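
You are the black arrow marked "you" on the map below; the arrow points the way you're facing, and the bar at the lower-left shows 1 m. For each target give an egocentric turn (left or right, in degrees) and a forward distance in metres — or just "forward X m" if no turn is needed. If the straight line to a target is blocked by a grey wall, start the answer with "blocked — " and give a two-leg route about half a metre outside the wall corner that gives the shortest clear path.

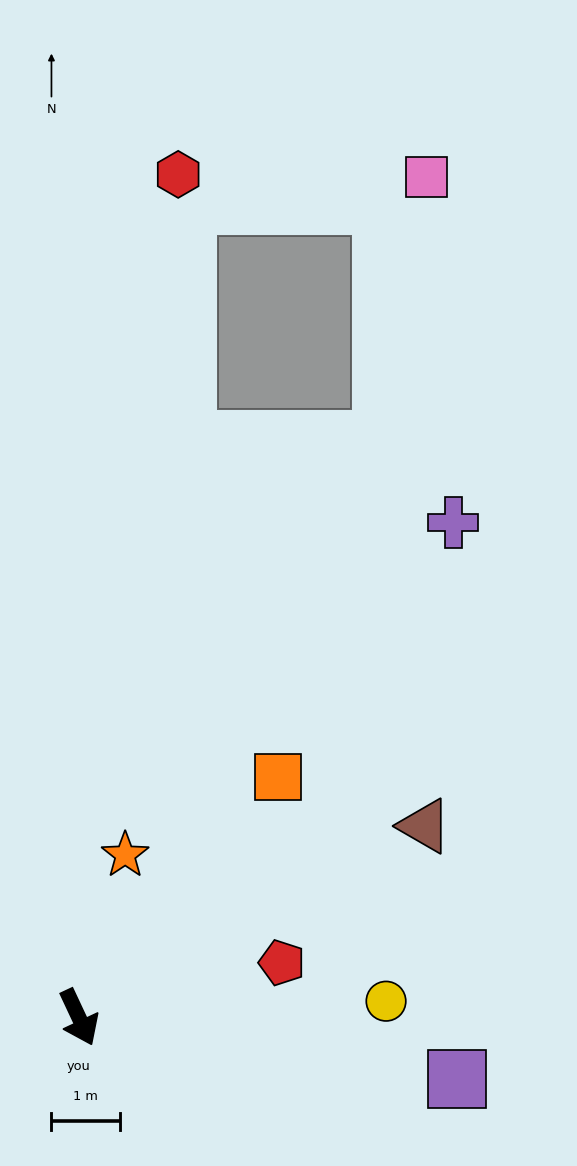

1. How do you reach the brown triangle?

turn left 94°, forward 5.8 m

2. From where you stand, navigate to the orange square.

turn left 115°, forward 4.6 m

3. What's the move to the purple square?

turn left 56°, forward 5.6 m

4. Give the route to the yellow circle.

turn left 68°, forward 4.5 m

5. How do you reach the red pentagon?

turn left 80°, forward 3.1 m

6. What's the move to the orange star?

turn left 139°, forward 2.5 m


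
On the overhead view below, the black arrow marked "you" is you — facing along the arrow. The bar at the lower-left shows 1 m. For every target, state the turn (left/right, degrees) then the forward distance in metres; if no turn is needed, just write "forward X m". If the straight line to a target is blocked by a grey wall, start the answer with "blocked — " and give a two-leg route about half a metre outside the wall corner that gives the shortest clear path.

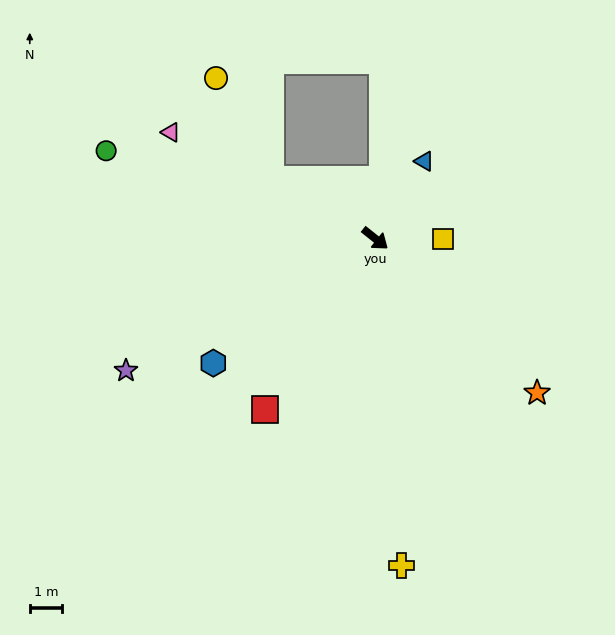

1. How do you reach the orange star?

turn right 5°, forward 6.9 m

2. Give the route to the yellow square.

turn left 38°, forward 2.1 m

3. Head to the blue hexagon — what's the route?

turn right 104°, forward 6.3 m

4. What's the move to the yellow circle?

blocked — turn right 171°, forward 3.7 m, then turn right 32°, forward 3.5 m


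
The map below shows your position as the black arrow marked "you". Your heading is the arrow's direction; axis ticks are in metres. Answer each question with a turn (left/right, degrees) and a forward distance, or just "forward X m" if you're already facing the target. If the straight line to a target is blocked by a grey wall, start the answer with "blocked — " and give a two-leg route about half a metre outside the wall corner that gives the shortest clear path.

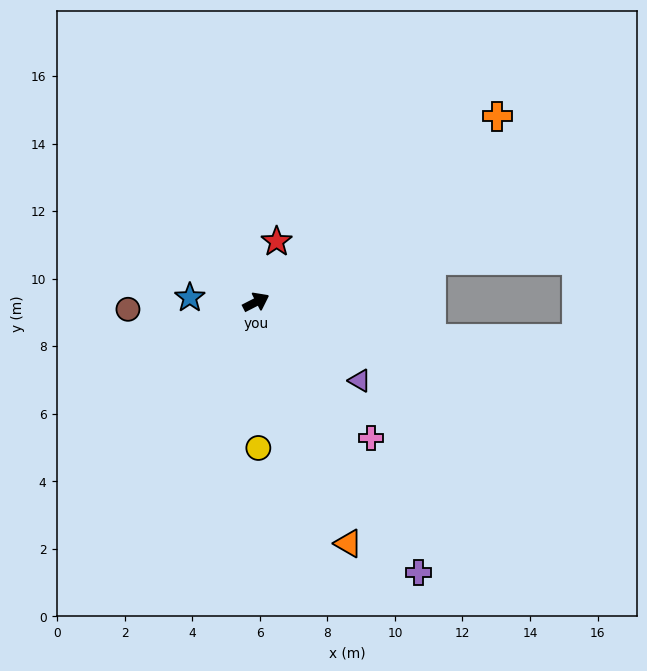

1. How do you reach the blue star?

turn left 149°, forward 2.0 m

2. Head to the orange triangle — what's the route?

turn right 96°, forward 7.7 m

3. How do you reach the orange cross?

turn left 10°, forward 9.0 m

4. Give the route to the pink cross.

turn right 77°, forward 5.3 m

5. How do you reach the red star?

turn left 44°, forward 1.9 m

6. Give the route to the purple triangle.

turn right 64°, forward 3.9 m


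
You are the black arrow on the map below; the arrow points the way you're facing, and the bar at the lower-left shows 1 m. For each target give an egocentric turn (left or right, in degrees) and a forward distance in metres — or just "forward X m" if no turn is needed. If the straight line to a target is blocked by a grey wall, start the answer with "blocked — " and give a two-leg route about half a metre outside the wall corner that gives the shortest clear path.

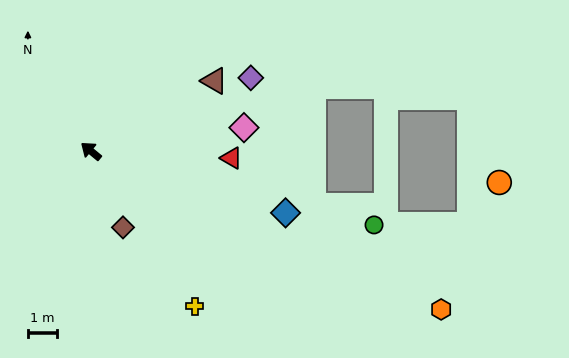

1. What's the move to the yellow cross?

turn left 163°, forward 6.3 m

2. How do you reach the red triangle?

turn right 143°, forward 4.8 m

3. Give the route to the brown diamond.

turn left 152°, forward 2.8 m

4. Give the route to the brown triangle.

turn right 111°, forward 4.8 m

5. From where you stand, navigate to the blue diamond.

turn right 158°, forward 6.9 m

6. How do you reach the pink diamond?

turn right 132°, forward 5.2 m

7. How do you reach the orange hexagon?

turn right 165°, forward 13.0 m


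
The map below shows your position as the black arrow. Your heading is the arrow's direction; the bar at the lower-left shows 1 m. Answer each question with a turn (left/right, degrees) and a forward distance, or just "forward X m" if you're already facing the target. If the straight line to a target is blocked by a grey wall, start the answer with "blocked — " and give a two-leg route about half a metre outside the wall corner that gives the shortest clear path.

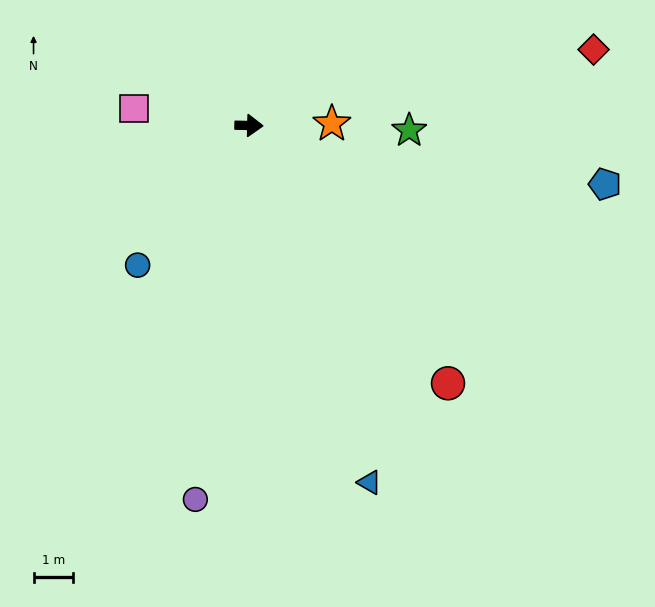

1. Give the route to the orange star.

turn left 3°, forward 2.1 m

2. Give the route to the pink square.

turn left 173°, forward 2.9 m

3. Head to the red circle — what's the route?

turn right 51°, forward 8.2 m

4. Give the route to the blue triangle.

turn right 70°, forward 9.4 m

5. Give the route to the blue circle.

turn right 127°, forward 4.5 m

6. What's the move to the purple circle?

turn right 97°, forward 9.5 m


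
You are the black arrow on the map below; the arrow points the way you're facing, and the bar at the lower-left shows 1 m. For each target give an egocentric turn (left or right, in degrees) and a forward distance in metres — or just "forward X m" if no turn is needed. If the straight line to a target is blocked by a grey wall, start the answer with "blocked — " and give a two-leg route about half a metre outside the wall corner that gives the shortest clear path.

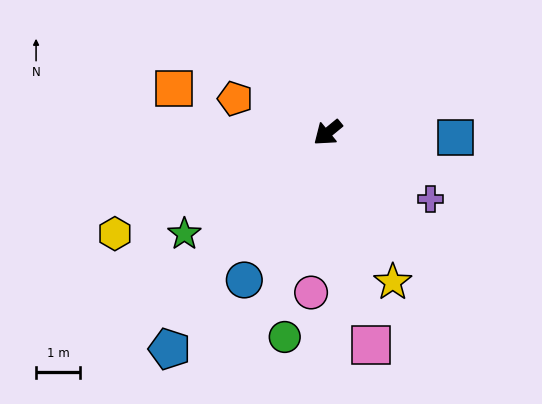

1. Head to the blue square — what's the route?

turn left 139°, forward 2.9 m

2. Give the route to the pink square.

turn left 62°, forward 4.9 m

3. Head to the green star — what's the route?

turn right 4°, forward 4.0 m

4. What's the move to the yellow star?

turn left 74°, forward 3.7 m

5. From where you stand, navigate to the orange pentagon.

turn right 60°, forward 2.2 m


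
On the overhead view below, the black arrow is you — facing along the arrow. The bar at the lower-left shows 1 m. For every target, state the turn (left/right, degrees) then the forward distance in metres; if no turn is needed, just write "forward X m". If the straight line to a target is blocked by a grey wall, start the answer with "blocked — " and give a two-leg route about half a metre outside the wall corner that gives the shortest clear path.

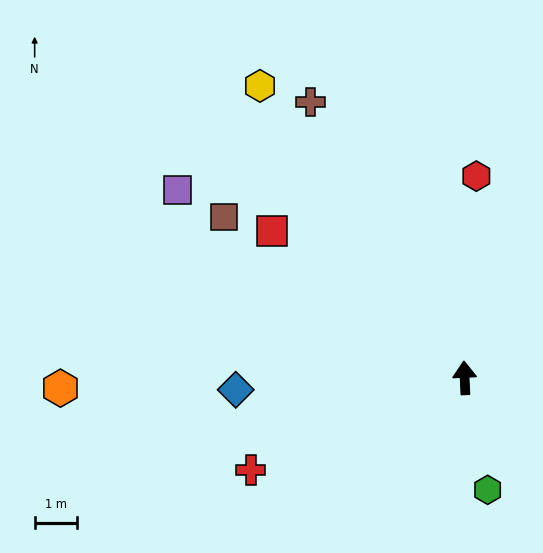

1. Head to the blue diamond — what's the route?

turn left 90°, forward 5.4 m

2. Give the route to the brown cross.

turn left 27°, forward 7.5 m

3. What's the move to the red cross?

turn left 111°, forward 5.5 m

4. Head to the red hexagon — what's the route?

turn right 6°, forward 4.8 m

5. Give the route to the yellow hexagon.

turn left 32°, forward 8.4 m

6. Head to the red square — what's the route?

turn left 50°, forward 5.7 m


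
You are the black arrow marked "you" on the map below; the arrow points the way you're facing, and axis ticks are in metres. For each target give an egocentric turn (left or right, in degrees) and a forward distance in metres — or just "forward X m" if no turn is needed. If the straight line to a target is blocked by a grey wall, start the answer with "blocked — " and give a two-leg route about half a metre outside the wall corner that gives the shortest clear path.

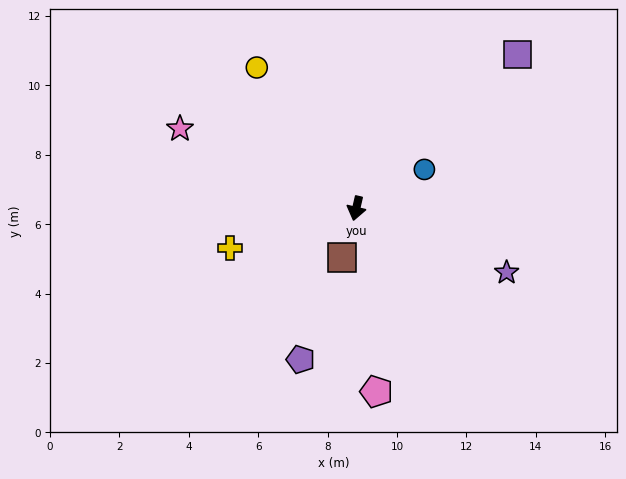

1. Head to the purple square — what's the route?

turn left 147°, forward 6.4 m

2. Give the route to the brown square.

turn right 4°, forward 1.5 m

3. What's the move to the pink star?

turn right 101°, forward 5.6 m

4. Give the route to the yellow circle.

turn right 132°, forward 5.0 m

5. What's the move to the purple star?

turn left 80°, forward 4.7 m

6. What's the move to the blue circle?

turn left 133°, forward 2.3 m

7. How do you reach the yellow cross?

turn right 60°, forward 3.8 m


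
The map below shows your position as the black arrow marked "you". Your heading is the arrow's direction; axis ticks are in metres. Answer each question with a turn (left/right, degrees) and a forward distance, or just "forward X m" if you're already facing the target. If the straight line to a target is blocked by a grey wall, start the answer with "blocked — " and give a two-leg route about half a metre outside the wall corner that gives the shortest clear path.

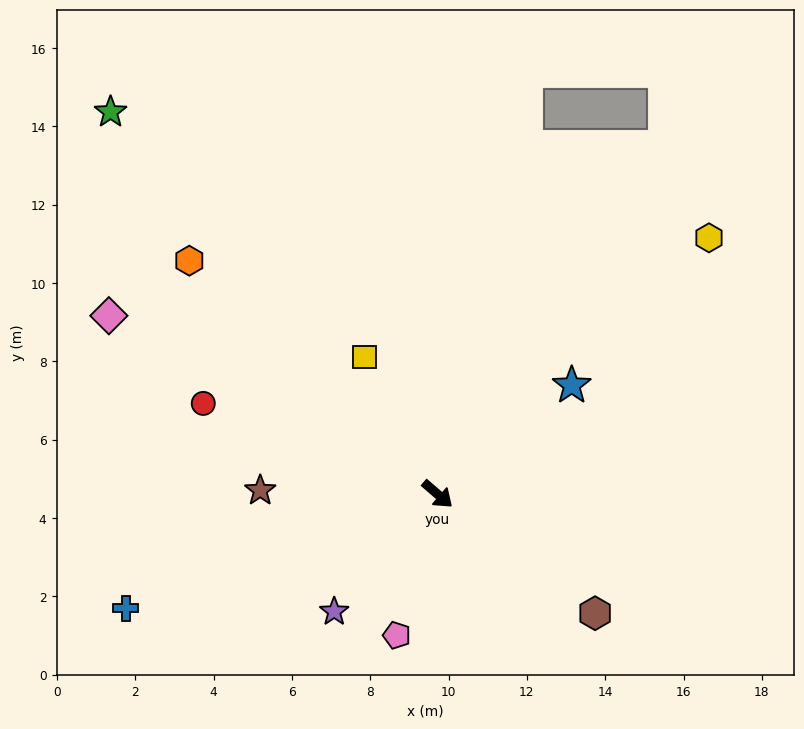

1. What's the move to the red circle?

turn right 160°, forward 6.4 m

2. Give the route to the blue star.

turn left 80°, forward 4.4 m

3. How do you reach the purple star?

turn right 91°, forward 4.0 m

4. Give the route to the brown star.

turn right 140°, forward 4.5 m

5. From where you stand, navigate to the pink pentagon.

turn right 65°, forward 3.8 m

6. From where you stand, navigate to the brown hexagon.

turn left 4°, forward 5.0 m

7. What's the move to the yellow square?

turn left 159°, forward 4.0 m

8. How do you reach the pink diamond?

turn right 168°, forward 9.6 m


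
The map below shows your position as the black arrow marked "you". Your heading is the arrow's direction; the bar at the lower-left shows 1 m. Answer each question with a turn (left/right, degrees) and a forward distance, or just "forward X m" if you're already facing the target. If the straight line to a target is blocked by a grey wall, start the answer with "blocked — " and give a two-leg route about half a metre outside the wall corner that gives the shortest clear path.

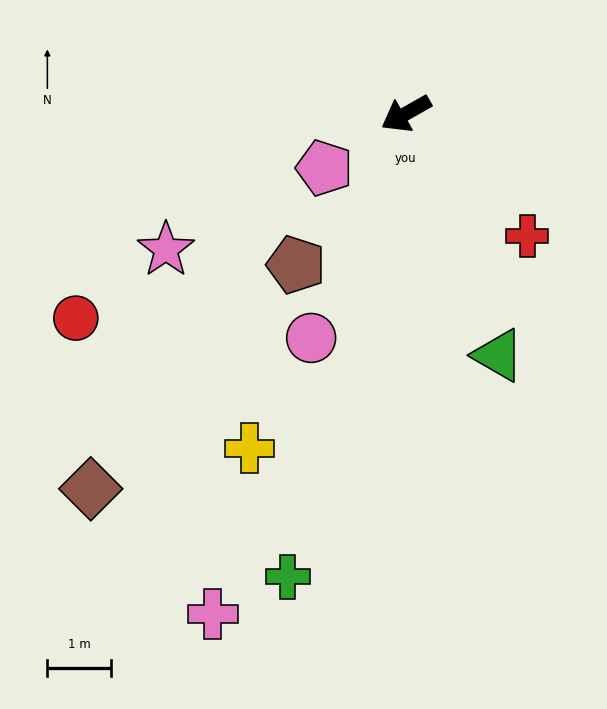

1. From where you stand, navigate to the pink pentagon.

turn left 4°, forward 1.6 m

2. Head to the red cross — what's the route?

turn left 105°, forward 2.7 m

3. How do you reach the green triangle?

turn left 81°, forward 4.1 m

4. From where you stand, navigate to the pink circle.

turn left 38°, forward 3.9 m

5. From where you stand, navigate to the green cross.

turn left 46°, forward 7.6 m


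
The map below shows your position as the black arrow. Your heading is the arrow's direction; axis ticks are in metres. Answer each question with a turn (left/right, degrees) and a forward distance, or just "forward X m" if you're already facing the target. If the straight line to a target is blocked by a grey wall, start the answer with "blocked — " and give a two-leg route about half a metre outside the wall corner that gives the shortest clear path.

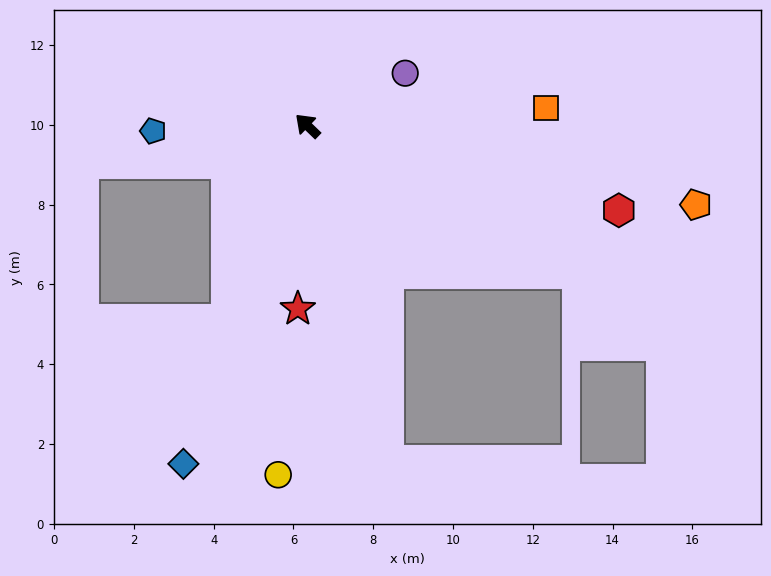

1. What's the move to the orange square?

turn right 132°, forward 6.0 m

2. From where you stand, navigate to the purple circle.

turn right 108°, forward 2.8 m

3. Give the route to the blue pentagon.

turn left 46°, forward 3.9 m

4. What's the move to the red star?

turn left 131°, forward 4.6 m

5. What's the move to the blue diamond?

turn left 114°, forward 9.0 m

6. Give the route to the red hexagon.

turn right 151°, forward 8.1 m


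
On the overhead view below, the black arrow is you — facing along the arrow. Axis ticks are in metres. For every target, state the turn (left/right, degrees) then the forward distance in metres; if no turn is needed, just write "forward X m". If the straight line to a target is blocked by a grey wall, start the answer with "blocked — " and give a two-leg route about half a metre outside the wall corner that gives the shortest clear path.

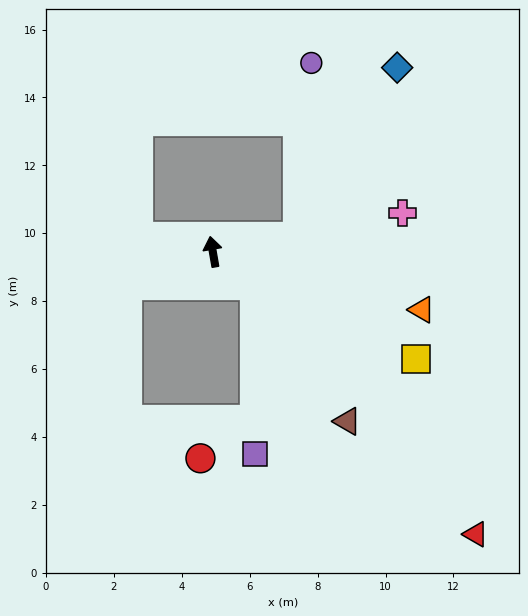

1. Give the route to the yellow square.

turn right 128°, forward 6.8 m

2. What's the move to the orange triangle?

turn right 115°, forward 6.4 m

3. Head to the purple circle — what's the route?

blocked — turn right 89°, forward 2.5 m, then turn left 74°, forward 5.1 m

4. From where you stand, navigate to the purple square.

blocked — turn right 139°, forward 1.6 m, then turn right 50°, forward 5.0 m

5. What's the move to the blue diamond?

blocked — turn right 89°, forward 2.5 m, then turn left 48°, forward 5.8 m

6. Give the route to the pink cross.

turn right 88°, forward 5.7 m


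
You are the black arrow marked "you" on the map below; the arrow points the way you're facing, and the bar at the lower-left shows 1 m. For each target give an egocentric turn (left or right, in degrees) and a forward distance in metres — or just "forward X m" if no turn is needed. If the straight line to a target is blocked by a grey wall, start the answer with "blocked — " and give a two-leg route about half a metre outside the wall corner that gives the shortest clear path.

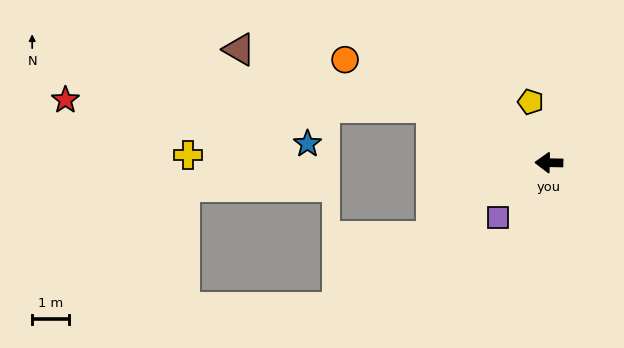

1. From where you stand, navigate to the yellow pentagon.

turn right 72°, forward 1.7 m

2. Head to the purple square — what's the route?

turn left 48°, forward 2.1 m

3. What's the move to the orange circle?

turn right 26°, forward 6.3 m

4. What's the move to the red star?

blocked — turn right 24°, forward 3.6 m, then turn left 24°, forward 10.1 m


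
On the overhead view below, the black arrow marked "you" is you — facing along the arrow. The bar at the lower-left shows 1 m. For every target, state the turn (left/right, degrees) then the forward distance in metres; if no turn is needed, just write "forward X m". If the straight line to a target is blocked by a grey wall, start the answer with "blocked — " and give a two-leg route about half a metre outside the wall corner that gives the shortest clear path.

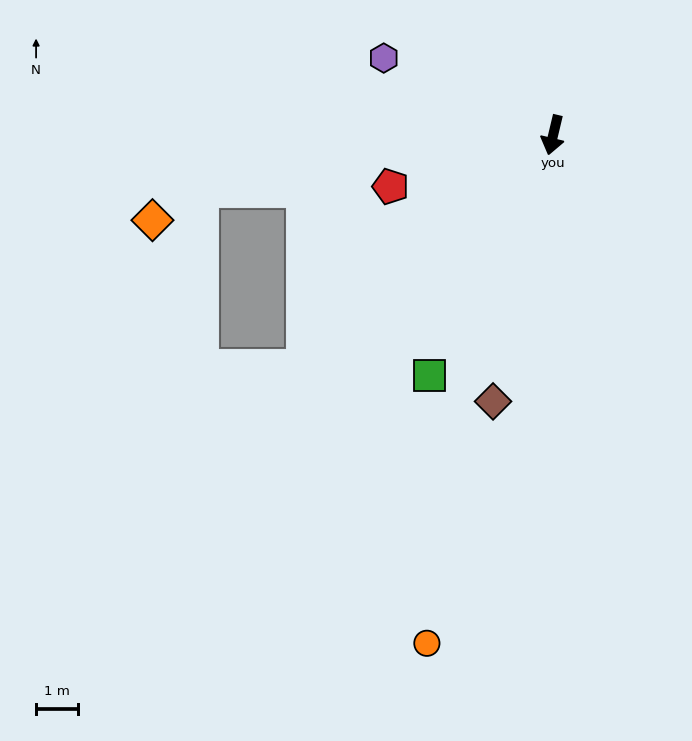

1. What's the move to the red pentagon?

turn right 59°, forward 4.0 m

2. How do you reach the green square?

turn right 14°, forward 6.4 m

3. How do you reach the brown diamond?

forward 6.5 m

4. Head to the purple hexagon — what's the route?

turn right 101°, forward 4.4 m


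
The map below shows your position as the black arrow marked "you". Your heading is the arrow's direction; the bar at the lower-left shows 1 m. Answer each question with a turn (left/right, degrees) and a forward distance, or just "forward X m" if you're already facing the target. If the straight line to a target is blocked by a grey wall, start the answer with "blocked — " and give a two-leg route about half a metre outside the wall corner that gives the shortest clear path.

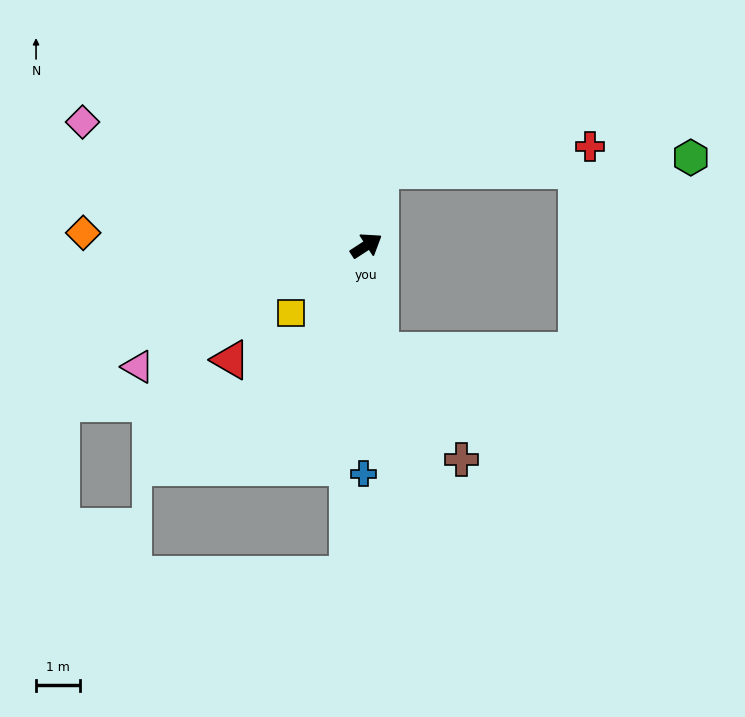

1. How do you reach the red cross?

blocked — turn left 46°, forward 1.8 m, then turn right 73°, forward 4.8 m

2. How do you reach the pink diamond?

turn left 123°, forward 7.1 m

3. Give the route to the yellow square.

turn right 171°, forward 2.3 m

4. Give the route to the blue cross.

turn right 124°, forward 5.2 m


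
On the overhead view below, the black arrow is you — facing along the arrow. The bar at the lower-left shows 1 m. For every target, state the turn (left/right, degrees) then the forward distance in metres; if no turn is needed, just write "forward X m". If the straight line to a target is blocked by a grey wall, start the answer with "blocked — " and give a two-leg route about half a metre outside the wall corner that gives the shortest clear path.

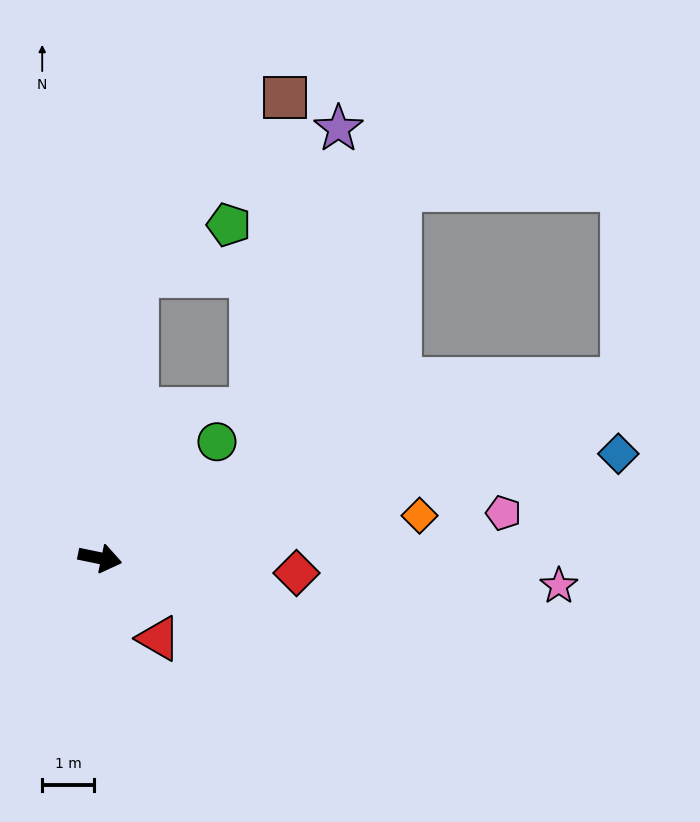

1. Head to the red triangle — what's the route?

turn right 42°, forward 1.9 m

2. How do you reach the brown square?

blocked — turn left 94°, forward 5.5 m, then turn right 32°, forward 4.5 m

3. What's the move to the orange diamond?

turn left 19°, forward 6.2 m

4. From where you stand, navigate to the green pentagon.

blocked — turn left 94°, forward 5.5 m, then turn right 53°, forward 2.0 m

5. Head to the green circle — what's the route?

turn left 57°, forward 3.2 m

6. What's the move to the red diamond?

turn left 7°, forward 3.8 m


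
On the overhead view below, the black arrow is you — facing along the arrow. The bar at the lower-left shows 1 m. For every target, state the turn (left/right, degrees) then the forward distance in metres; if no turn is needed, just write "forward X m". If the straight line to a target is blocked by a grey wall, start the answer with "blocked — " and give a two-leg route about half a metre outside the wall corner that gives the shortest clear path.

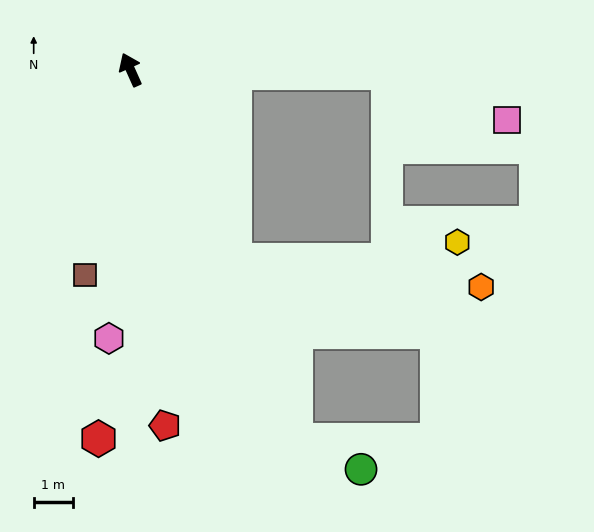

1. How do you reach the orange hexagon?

blocked — turn right 175°, forward 5.5 m, then turn left 55°, forward 6.3 m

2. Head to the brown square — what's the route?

turn left 143°, forward 5.3 m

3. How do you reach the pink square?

blocked — turn right 115°, forward 6.5 m, then turn right 21°, forward 3.2 m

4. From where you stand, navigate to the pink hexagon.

turn left 151°, forward 6.8 m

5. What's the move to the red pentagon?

turn left 161°, forward 9.1 m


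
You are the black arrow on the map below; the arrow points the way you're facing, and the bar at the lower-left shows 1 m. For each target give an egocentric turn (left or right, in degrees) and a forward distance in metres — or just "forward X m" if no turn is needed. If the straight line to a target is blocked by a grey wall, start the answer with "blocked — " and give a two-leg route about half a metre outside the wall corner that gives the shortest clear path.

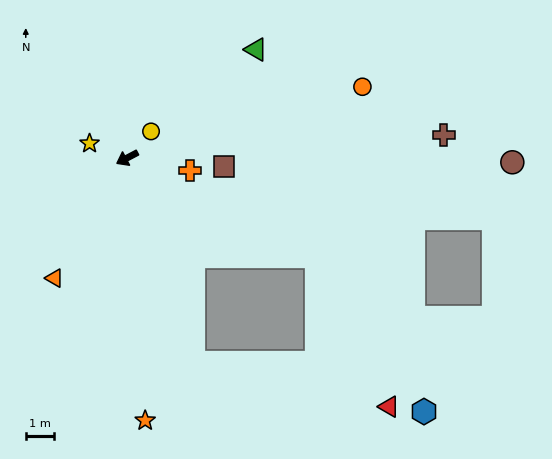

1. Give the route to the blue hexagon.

blocked — turn left 125°, forward 7.7 m, then turn right 28°, forward 6.8 m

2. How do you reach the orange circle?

turn left 169°, forward 8.9 m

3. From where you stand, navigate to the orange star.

turn left 66°, forward 9.5 m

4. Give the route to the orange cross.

turn left 141°, forward 2.3 m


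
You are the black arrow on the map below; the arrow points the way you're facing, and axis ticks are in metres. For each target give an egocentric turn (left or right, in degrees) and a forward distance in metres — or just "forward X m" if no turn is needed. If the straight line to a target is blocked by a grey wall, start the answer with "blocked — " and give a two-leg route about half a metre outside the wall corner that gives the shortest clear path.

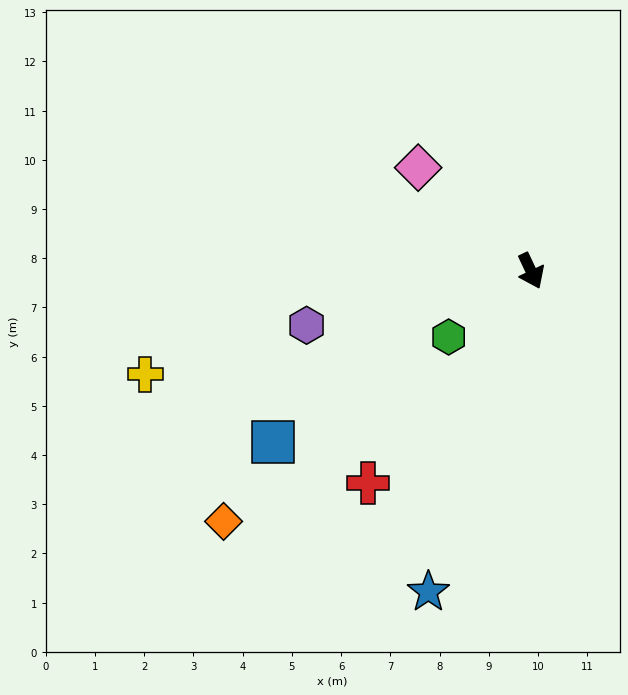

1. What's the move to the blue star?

turn right 43°, forward 6.8 m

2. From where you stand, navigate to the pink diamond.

turn right 158°, forward 3.1 m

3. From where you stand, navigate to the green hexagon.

turn right 77°, forward 2.1 m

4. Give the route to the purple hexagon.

turn right 102°, forward 4.7 m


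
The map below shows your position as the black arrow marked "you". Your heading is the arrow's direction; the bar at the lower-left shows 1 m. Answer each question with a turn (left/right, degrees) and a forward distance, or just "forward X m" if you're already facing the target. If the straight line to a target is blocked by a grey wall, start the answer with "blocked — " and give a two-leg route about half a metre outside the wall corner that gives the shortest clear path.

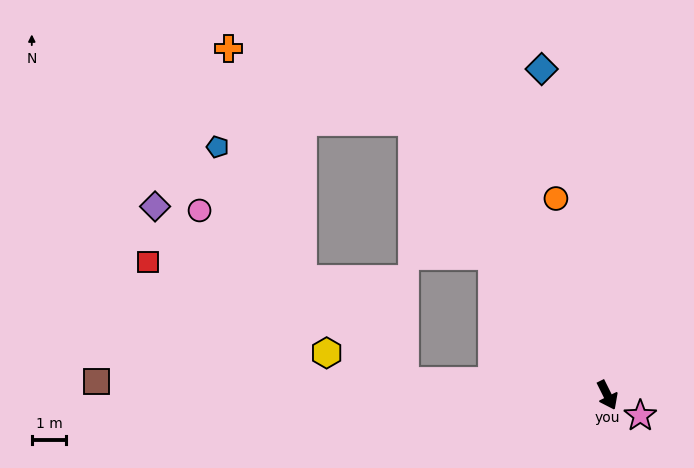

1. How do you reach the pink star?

turn left 31°, forward 1.1 m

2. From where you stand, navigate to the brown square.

turn right 118°, forward 14.8 m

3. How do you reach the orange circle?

turn left 168°, forward 5.9 m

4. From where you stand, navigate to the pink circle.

blocked — turn right 120°, forward 5.9 m, then turn right 36°, forward 7.7 m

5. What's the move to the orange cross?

blocked — turn right 171°, forward 9.7 m, then turn left 33°, forward 5.7 m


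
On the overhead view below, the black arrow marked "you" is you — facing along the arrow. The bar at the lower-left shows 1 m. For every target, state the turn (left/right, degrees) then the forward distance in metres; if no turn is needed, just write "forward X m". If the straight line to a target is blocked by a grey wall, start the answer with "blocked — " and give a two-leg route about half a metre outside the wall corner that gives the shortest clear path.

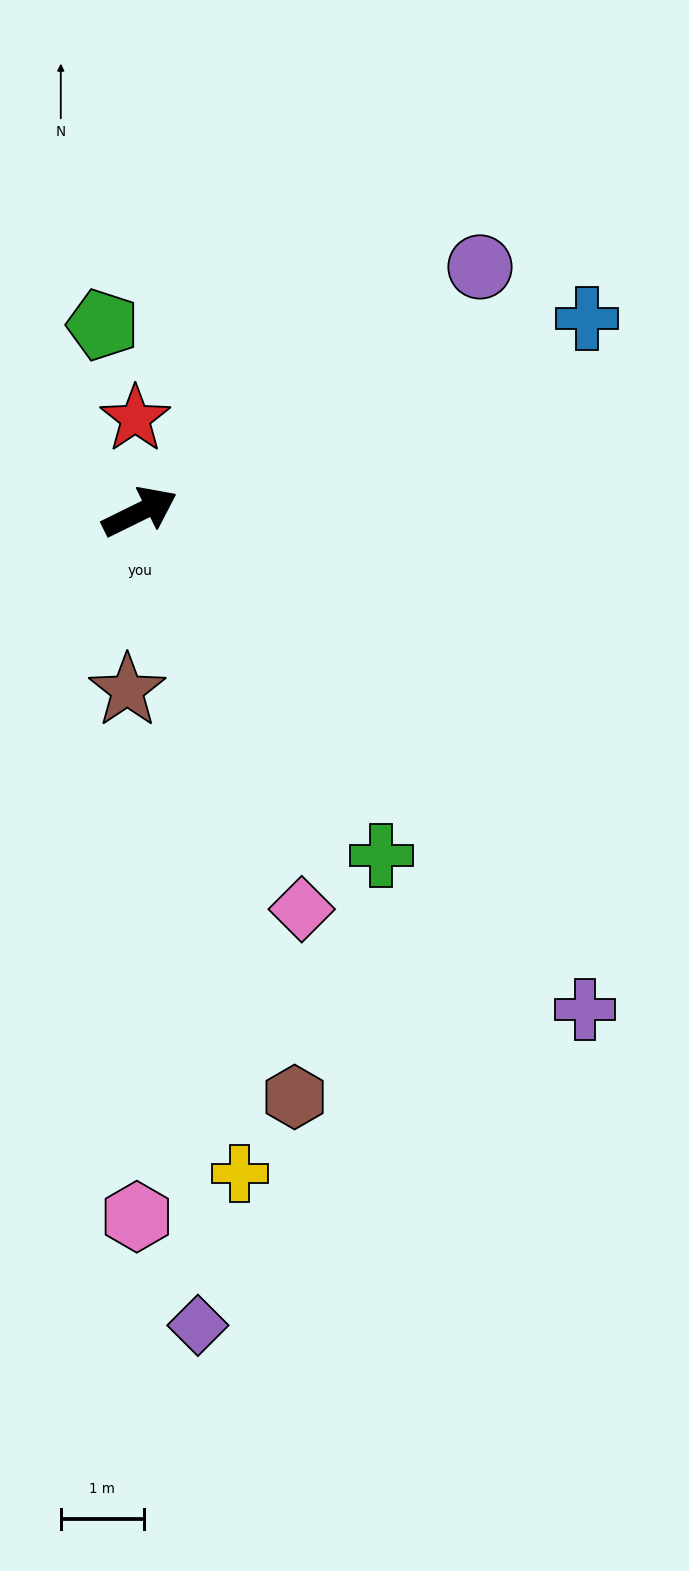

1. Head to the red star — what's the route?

turn left 67°, forward 1.1 m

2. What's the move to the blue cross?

turn right 3°, forward 5.9 m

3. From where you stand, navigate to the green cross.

turn right 81°, forward 5.0 m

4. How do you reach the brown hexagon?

turn right 101°, forward 7.3 m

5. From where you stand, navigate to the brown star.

turn right 120°, forward 2.1 m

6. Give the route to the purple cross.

turn right 74°, forward 8.0 m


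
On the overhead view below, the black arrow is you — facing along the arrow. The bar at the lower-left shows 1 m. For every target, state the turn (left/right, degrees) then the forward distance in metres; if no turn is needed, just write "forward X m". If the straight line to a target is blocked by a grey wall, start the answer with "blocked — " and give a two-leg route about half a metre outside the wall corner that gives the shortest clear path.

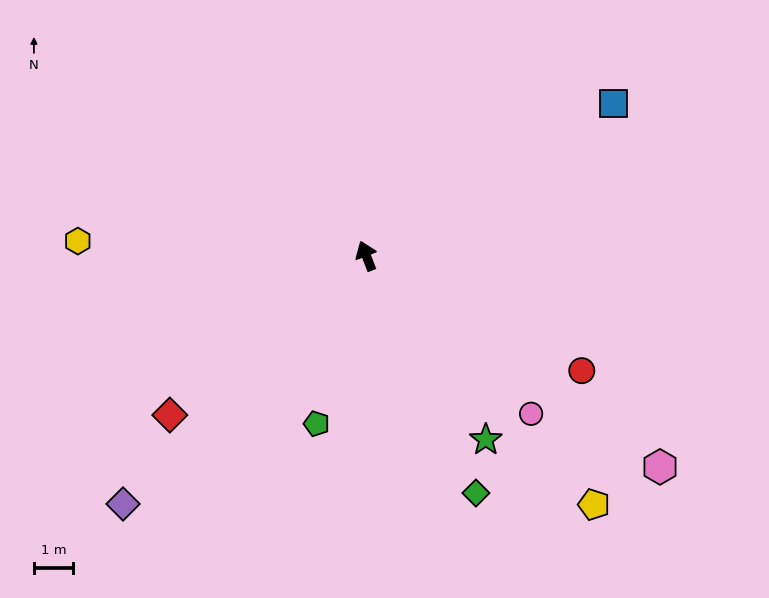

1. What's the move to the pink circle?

turn right 155°, forward 5.9 m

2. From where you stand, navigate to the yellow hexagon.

turn left 66°, forward 7.4 m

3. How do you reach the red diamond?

turn left 108°, forward 6.5 m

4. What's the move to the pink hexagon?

turn right 147°, forward 9.3 m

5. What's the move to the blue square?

turn right 80°, forward 7.5 m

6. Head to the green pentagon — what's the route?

turn left 142°, forward 4.5 m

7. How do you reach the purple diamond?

turn left 114°, forward 8.9 m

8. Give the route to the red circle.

turn right 139°, forward 6.3 m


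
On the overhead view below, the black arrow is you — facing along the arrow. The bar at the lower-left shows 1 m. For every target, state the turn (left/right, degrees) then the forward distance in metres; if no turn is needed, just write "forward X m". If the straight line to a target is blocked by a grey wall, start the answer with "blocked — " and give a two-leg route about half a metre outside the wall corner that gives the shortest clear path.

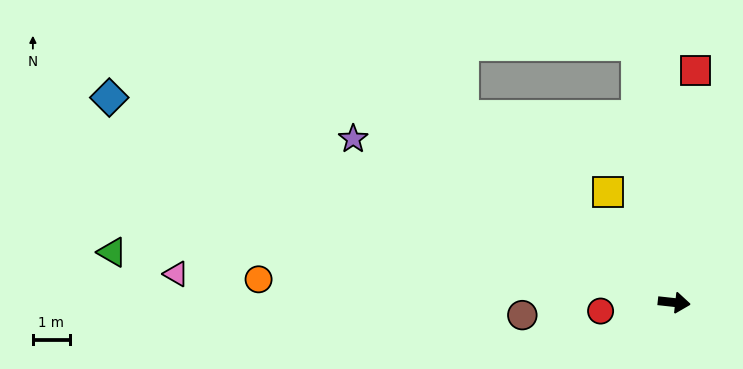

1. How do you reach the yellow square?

turn left 127°, forward 3.5 m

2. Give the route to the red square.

turn left 91°, forward 6.3 m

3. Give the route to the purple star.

turn left 159°, forward 9.8 m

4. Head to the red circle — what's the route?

turn right 167°, forward 2.0 m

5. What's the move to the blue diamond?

turn left 166°, forward 16.4 m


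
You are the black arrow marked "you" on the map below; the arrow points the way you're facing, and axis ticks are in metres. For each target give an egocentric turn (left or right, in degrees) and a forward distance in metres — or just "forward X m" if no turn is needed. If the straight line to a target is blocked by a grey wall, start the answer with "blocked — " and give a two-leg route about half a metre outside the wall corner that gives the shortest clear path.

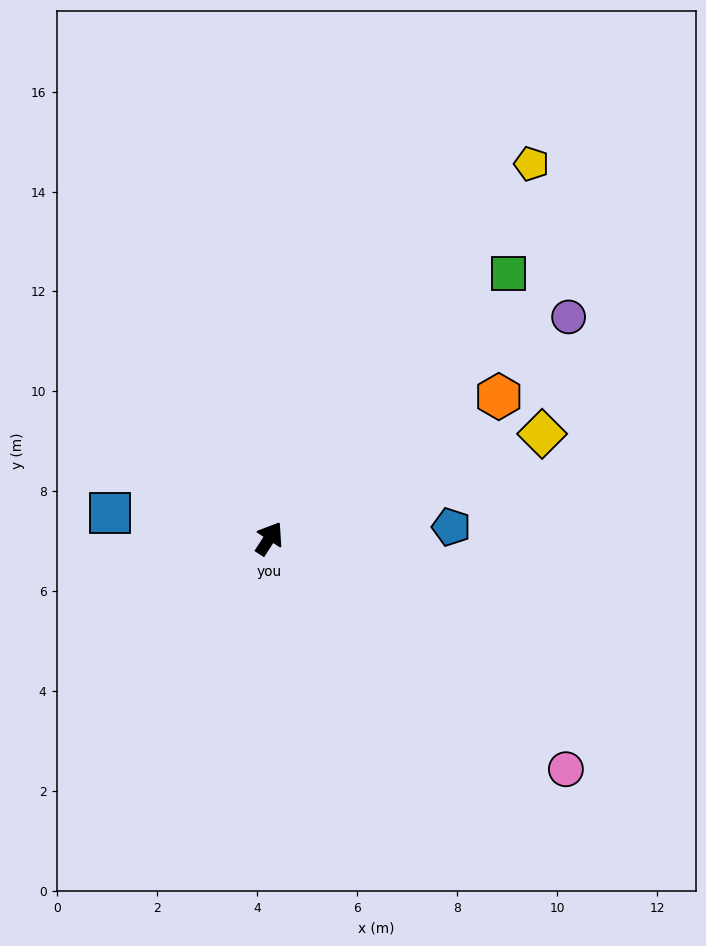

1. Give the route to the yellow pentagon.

turn right 2°, forward 9.1 m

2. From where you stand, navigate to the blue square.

turn left 114°, forward 3.2 m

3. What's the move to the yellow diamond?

turn right 36°, forward 5.8 m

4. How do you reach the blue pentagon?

turn right 54°, forward 3.6 m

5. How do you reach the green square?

turn right 9°, forward 7.1 m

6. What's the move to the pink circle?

turn right 95°, forward 7.5 m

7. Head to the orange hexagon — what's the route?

turn right 25°, forward 5.4 m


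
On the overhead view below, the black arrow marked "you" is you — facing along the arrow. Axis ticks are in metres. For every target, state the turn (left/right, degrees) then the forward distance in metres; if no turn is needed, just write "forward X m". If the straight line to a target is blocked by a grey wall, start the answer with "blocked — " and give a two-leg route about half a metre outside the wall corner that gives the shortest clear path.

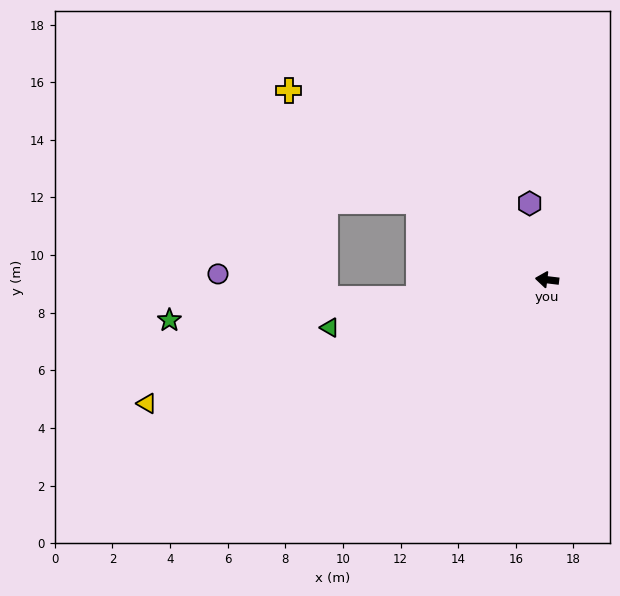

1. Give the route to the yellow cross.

turn right 29°, forward 11.1 m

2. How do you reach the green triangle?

turn left 19°, forward 7.7 m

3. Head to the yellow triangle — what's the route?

turn left 24°, forward 14.5 m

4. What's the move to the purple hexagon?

turn right 70°, forward 2.7 m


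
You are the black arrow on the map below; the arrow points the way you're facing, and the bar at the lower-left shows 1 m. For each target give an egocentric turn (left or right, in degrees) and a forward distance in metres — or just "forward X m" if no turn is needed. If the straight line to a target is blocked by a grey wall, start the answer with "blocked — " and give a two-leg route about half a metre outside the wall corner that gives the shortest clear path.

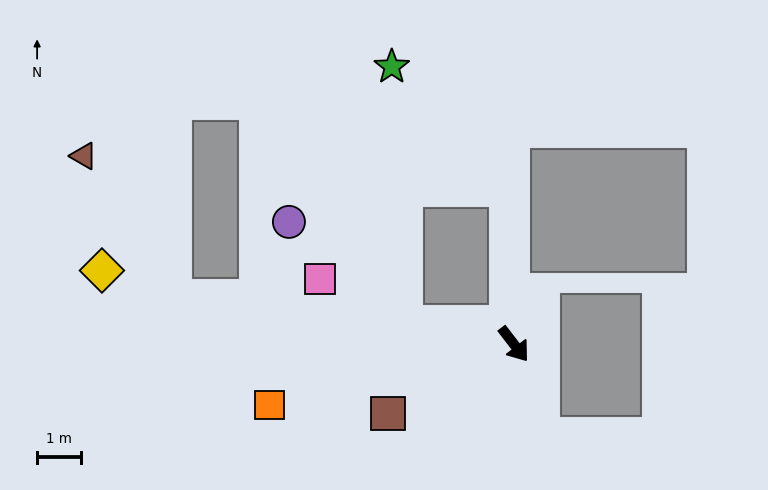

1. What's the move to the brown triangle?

blocked — turn right 135°, forward 7.8 m, then turn right 50°, forward 3.8 m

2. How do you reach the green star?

blocked — turn left 145°, forward 3.6 m, then turn left 41°, forward 3.8 m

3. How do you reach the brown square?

turn right 99°, forward 3.3 m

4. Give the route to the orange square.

turn right 114°, forward 5.7 m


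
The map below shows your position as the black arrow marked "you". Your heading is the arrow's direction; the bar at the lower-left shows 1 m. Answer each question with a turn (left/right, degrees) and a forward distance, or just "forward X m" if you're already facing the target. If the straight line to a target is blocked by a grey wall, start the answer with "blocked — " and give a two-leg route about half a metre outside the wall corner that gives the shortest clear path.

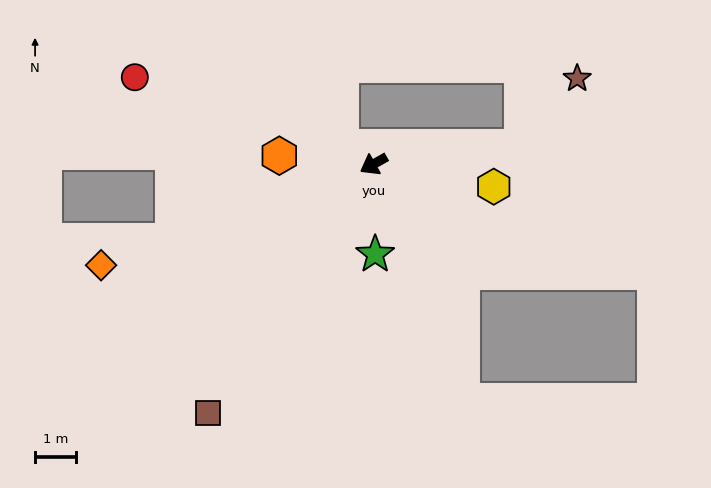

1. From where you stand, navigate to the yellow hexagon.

turn left 140°, forward 3.0 m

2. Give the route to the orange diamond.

turn right 9°, forward 7.1 m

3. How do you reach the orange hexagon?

turn right 34°, forward 2.3 m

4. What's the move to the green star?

turn left 62°, forward 2.2 m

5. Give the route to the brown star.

blocked — turn left 157°, forward 3.6 m, then turn left 44°, forward 2.2 m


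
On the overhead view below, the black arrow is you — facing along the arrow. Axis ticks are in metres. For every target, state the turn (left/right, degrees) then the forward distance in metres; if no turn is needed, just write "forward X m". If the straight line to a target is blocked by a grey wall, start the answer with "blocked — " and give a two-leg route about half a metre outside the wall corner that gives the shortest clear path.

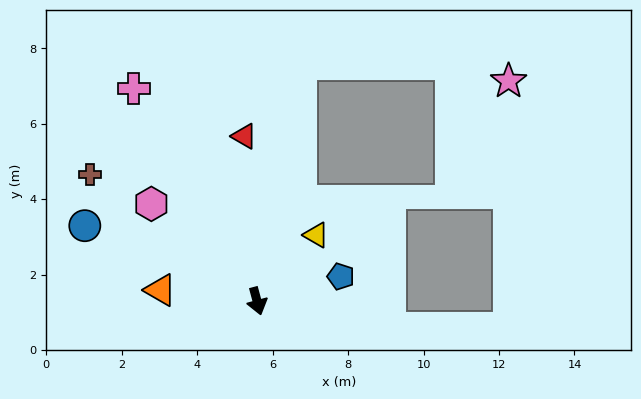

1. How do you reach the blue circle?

turn right 129°, forward 5.0 m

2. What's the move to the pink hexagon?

turn right 148°, forward 3.8 m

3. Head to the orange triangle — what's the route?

turn right 112°, forward 2.6 m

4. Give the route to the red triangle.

turn left 169°, forward 4.4 m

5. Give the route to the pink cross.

turn right 165°, forward 6.5 m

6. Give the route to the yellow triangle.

turn left 123°, forward 2.4 m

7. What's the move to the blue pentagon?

turn left 91°, forward 2.3 m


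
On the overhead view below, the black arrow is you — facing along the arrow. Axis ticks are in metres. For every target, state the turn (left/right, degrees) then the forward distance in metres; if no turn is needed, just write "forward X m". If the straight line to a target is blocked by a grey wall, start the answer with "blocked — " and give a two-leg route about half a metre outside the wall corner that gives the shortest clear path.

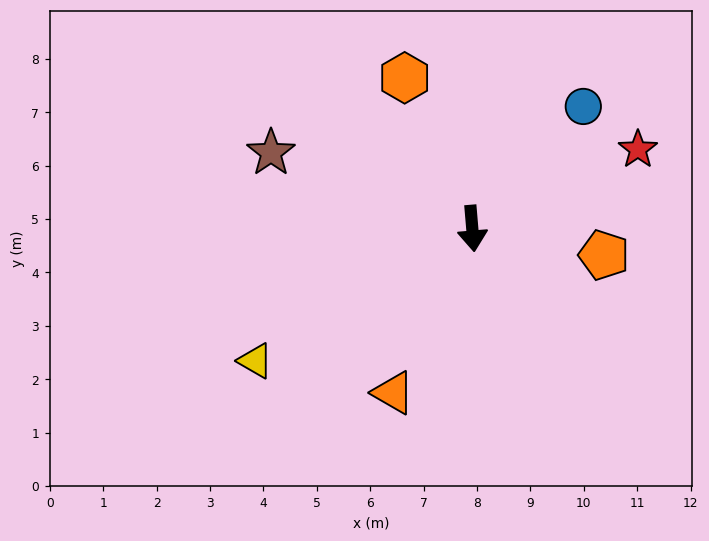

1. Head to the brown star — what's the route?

turn right 115°, forward 4.0 m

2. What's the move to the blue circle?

turn left 133°, forward 3.1 m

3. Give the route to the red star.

turn left 111°, forward 3.4 m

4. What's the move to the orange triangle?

turn right 31°, forward 3.4 m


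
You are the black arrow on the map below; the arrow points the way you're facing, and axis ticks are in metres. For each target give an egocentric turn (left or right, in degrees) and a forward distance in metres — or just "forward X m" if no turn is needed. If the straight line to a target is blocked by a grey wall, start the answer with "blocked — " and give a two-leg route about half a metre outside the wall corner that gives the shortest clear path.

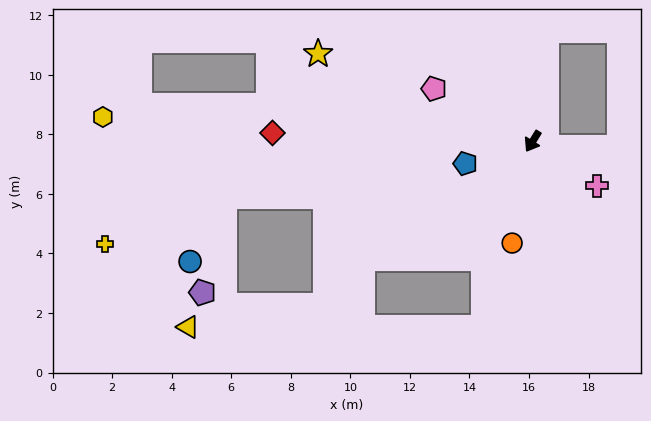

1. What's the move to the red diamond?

turn right 60°, forward 8.7 m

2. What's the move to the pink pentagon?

turn right 86°, forward 3.8 m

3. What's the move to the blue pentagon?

turn right 40°, forward 2.4 m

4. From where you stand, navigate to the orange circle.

turn left 20°, forward 3.5 m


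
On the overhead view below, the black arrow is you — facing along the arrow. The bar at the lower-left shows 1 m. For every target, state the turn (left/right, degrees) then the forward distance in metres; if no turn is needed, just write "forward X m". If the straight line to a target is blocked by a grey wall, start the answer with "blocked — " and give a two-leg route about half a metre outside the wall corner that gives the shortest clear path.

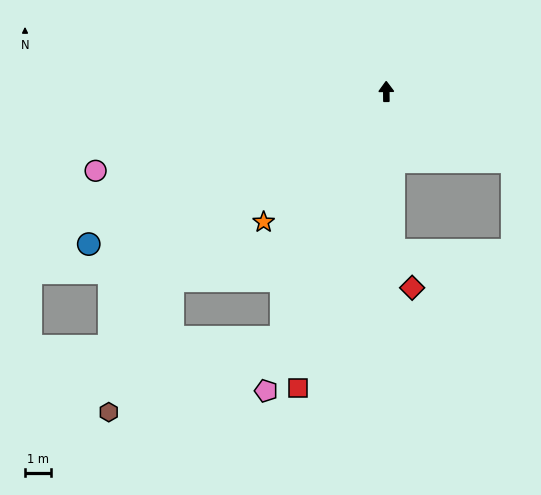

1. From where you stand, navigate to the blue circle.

turn left 117°, forward 12.7 m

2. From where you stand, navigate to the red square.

turn left 163°, forward 11.8 m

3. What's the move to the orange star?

turn left 136°, forward 6.8 m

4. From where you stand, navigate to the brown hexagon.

blocked — turn left 131°, forward 10.9 m, then turn left 22°, forward 5.5 m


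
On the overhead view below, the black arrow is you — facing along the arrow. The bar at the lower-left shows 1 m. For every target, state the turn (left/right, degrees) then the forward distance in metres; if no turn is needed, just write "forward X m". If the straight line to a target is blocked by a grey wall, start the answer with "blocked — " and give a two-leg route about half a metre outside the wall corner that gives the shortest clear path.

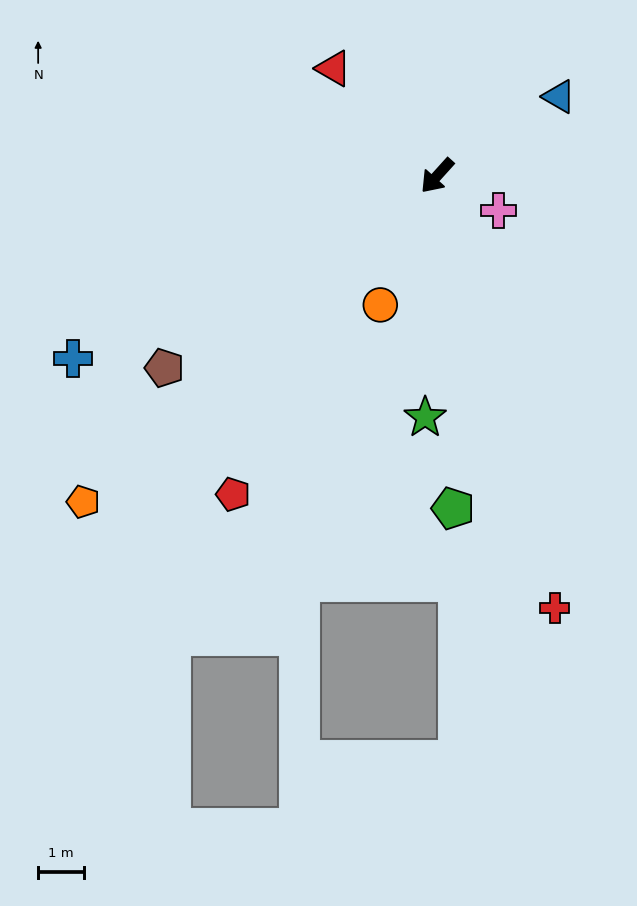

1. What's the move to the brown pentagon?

turn right 13°, forward 7.3 m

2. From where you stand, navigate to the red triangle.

turn right 94°, forward 3.3 m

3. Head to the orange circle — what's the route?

turn left 18°, forward 3.1 m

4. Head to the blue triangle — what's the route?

turn left 165°, forward 3.2 m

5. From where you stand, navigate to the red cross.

turn left 57°, forward 9.8 m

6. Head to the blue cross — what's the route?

turn right 21°, forward 8.9 m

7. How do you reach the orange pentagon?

turn right 5°, forward 10.5 m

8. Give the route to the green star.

turn left 39°, forward 5.3 m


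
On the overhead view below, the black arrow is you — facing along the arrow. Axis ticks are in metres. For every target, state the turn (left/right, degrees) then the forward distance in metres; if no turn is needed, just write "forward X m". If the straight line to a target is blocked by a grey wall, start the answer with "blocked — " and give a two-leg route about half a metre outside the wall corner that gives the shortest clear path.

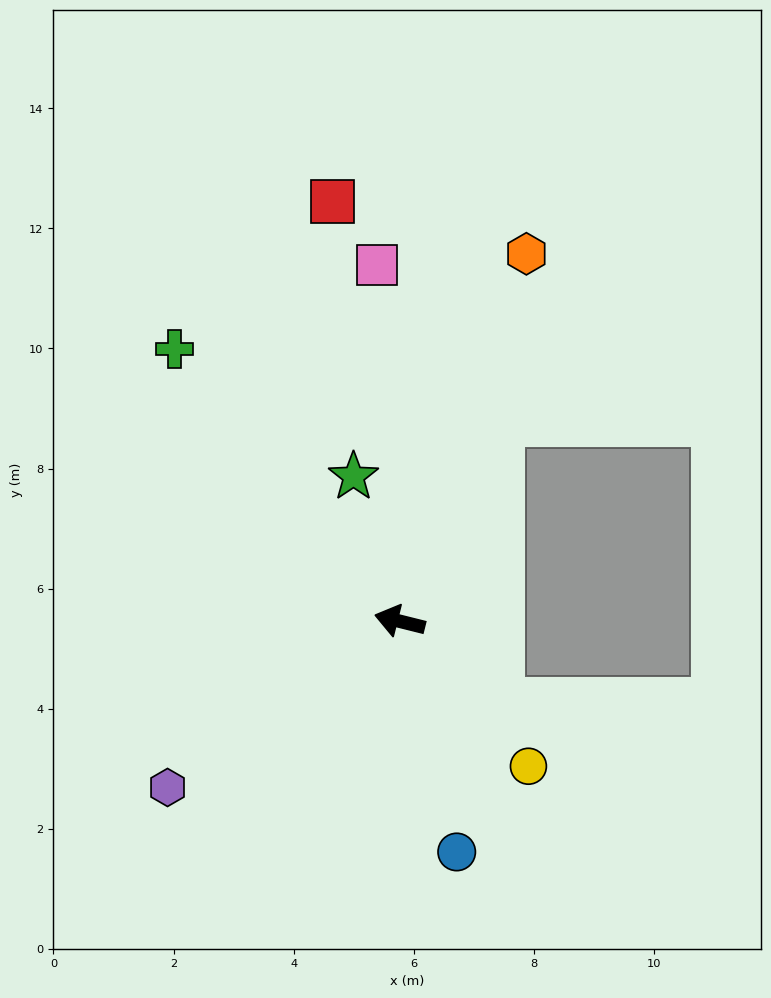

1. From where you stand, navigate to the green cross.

turn right 36°, forward 5.9 m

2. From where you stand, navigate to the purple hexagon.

turn left 50°, forward 4.8 m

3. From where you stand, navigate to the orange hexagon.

turn right 95°, forward 6.5 m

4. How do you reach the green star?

turn right 58°, forward 2.5 m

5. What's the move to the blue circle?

turn left 118°, forward 4.0 m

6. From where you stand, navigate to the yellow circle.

turn left 146°, forward 3.2 m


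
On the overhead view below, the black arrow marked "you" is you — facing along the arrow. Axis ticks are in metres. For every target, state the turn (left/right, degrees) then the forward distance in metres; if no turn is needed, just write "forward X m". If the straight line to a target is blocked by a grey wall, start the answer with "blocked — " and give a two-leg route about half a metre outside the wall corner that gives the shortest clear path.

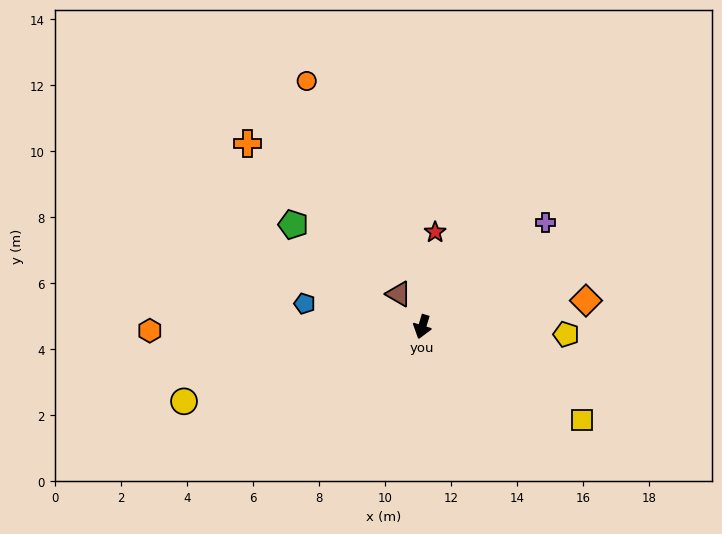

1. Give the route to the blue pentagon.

turn right 84°, forward 3.6 m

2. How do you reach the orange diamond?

turn left 116°, forward 5.0 m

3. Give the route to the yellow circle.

turn right 56°, forward 7.6 m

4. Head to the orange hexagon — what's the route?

turn right 72°, forward 8.3 m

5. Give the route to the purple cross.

turn left 147°, forward 4.9 m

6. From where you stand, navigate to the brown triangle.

turn right 128°, forward 1.2 m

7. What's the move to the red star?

turn right 171°, forward 2.9 m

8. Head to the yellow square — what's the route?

turn left 77°, forward 5.6 m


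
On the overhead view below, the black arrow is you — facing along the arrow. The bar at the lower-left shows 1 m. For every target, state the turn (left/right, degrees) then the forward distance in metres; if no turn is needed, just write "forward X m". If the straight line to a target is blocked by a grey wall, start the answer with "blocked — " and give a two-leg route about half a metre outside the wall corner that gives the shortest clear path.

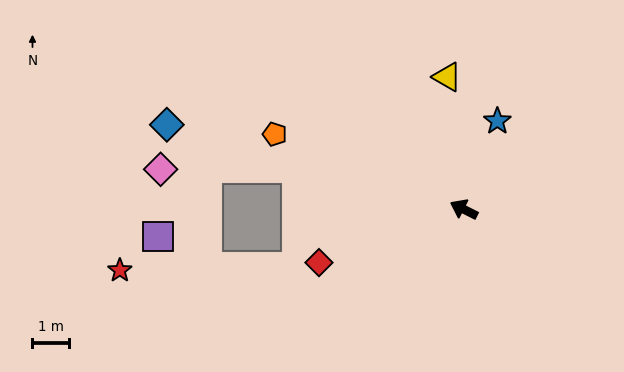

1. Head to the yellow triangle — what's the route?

turn right 56°, forward 3.7 m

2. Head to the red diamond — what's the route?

turn left 47°, forward 4.3 m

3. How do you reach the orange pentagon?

turn left 5°, forward 5.6 m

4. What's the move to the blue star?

turn right 84°, forward 2.6 m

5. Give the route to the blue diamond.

turn left 11°, forward 8.5 m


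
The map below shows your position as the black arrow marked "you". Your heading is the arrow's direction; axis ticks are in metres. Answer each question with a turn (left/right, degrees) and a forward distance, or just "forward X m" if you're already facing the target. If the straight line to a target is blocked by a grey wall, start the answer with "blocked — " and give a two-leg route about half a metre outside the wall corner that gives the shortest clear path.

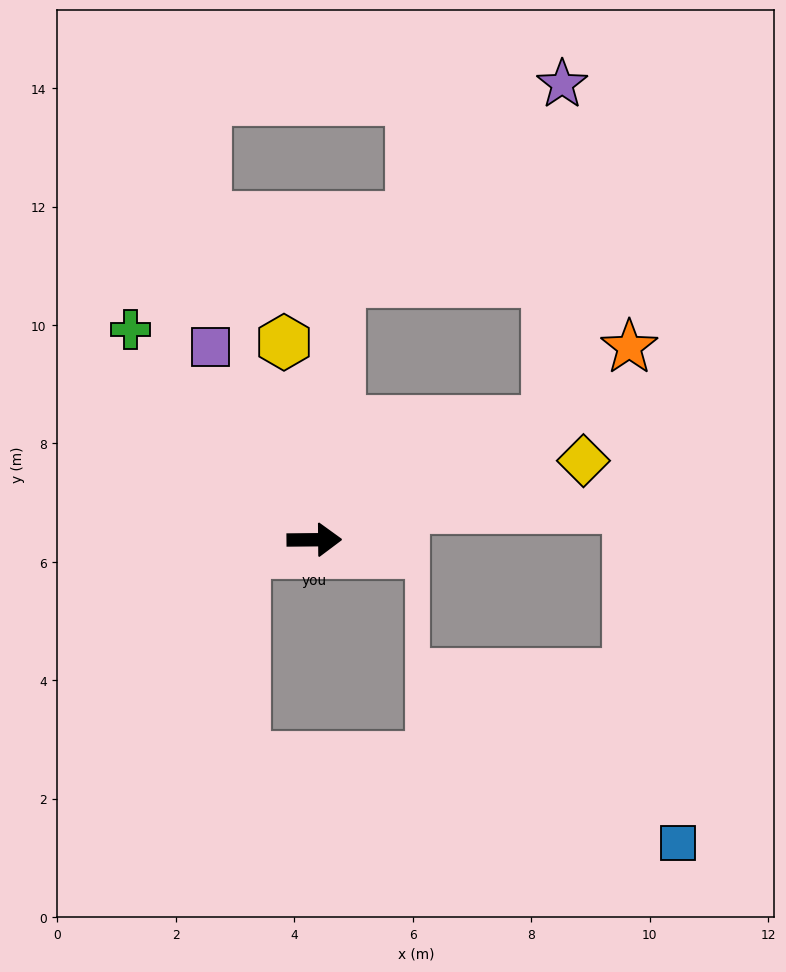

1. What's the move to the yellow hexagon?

turn left 98°, forward 3.4 m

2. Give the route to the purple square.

turn left 118°, forward 3.7 m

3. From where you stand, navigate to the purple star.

blocked — turn left 84°, forward 4.4 m, then turn right 43°, forward 5.0 m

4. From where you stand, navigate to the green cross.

turn left 131°, forward 4.7 m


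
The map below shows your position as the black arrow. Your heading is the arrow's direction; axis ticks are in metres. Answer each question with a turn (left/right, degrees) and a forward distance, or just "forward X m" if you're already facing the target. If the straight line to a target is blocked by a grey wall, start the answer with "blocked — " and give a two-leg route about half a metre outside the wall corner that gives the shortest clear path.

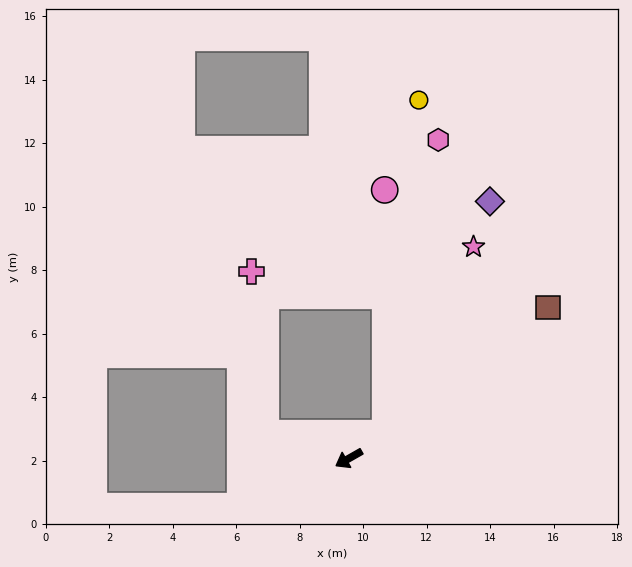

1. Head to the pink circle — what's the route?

blocked — turn right 176°, forward 1.4 m, then turn left 57°, forward 7.7 m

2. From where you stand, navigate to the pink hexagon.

blocked — turn right 176°, forward 1.4 m, then turn left 46°, forward 9.4 m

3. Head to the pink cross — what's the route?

blocked — turn right 46°, forward 2.7 m, then turn right 69°, forward 5.1 m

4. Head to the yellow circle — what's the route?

blocked — turn right 176°, forward 1.4 m, then turn left 51°, forward 10.6 m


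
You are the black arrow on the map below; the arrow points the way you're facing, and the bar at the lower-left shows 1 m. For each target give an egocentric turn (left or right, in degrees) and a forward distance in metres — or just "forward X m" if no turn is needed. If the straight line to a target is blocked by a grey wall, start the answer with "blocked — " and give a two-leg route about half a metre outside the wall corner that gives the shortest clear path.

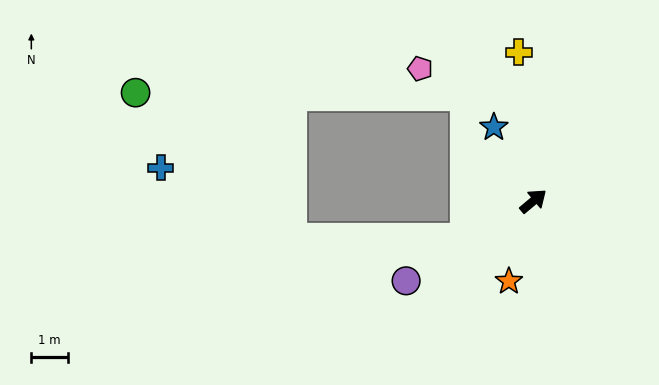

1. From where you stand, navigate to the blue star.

turn left 78°, forward 2.3 m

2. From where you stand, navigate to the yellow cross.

turn left 56°, forward 4.1 m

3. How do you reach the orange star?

turn right 147°, forward 2.3 m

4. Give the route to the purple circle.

turn left 172°, forward 4.1 m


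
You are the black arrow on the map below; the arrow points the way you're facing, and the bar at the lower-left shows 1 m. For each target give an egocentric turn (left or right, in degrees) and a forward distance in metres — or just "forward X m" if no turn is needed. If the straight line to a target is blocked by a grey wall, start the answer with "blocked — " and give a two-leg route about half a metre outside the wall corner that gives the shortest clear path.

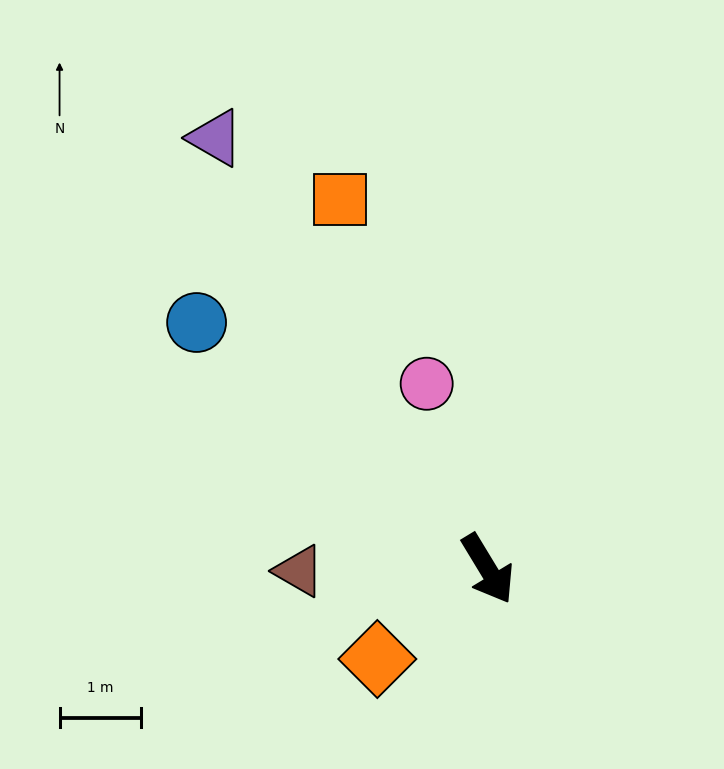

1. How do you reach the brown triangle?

turn right 121°, forward 2.3 m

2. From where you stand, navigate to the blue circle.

turn right 161°, forward 4.7 m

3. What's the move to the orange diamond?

turn right 82°, forward 1.8 m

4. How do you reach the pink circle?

turn left 167°, forward 2.4 m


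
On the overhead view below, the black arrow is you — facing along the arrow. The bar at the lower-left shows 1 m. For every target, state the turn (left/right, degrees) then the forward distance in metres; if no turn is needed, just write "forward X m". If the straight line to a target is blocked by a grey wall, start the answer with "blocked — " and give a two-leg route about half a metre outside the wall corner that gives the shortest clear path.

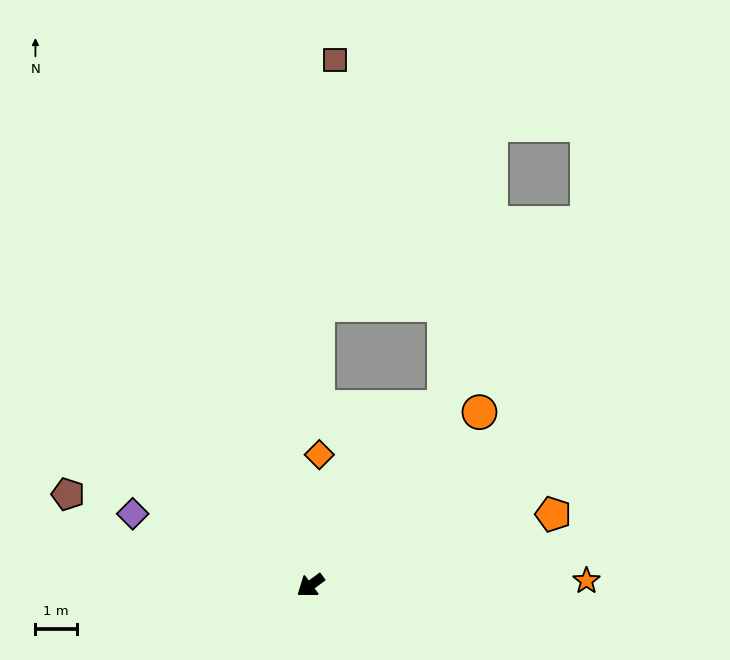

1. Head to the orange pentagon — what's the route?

turn left 160°, forward 6.1 m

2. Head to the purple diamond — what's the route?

turn right 58°, forward 4.6 m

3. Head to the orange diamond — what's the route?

turn right 130°, forward 3.2 m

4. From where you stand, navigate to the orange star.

turn left 144°, forward 6.7 m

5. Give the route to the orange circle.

turn right 171°, forward 5.9 m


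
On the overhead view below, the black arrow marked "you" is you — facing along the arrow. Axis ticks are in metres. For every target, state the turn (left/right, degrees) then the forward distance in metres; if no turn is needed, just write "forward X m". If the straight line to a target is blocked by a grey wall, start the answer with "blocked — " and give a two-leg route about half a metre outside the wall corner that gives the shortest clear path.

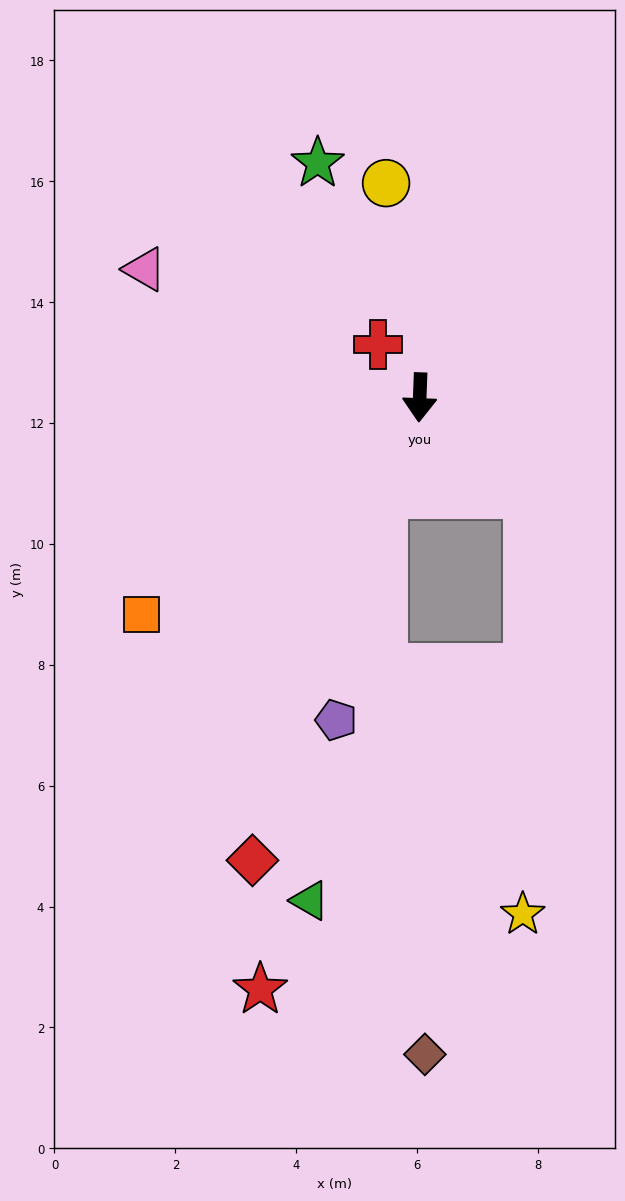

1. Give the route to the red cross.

turn right 139°, forward 1.1 m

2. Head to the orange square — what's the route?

turn right 50°, forward 5.8 m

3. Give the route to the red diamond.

turn right 18°, forward 8.1 m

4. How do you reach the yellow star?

blocked — turn left 51°, forward 2.4 m, then turn right 50°, forward 7.0 m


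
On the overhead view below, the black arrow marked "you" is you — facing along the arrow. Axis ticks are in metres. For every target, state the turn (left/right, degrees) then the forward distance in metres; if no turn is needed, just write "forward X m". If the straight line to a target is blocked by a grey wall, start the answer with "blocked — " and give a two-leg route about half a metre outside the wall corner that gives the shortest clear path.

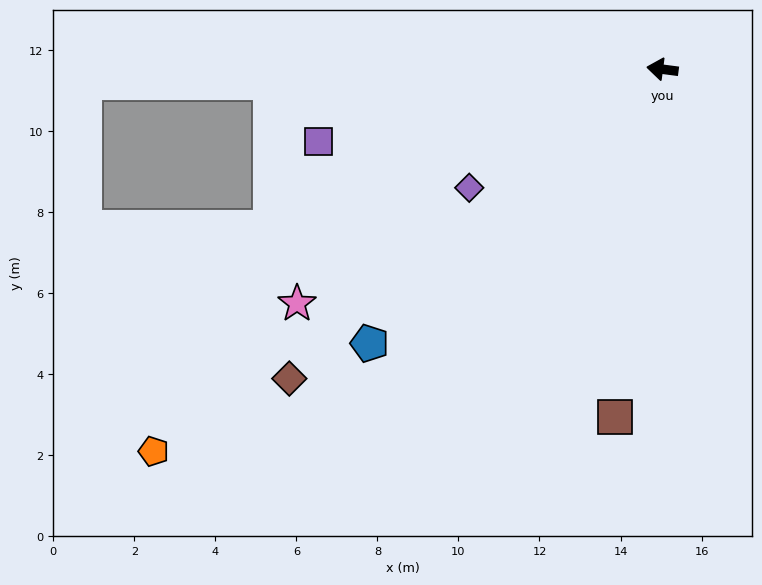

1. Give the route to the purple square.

turn left 19°, forward 8.7 m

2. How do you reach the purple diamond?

turn left 39°, forward 5.6 m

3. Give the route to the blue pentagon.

turn left 51°, forward 9.9 m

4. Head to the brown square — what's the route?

turn left 90°, forward 8.7 m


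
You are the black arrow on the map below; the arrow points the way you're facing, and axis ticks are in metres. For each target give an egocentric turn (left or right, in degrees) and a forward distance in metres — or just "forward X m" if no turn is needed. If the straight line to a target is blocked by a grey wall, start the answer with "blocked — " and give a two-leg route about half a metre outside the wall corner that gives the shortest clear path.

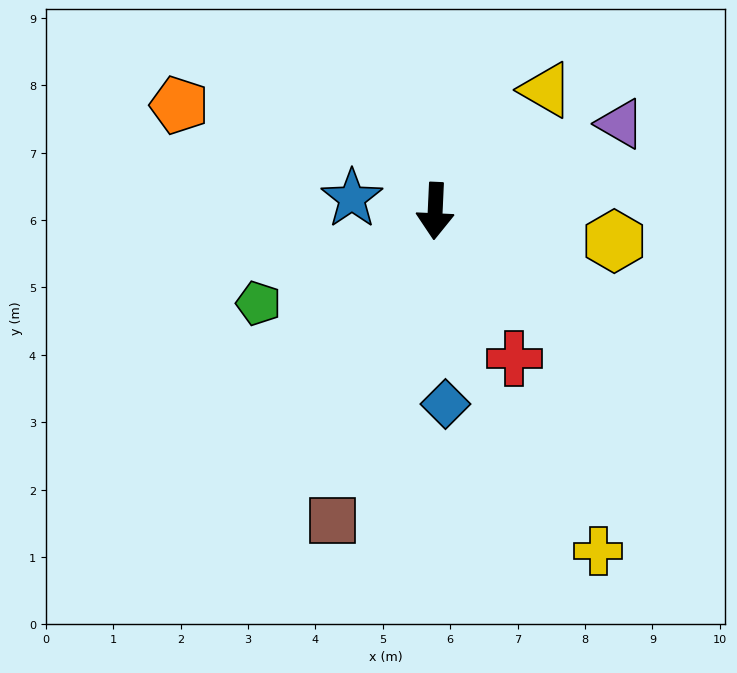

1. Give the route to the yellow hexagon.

turn left 83°, forward 2.7 m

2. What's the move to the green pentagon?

turn right 60°, forward 3.0 m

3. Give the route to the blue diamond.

turn left 6°, forward 2.9 m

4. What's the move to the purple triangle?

turn left 118°, forward 3.0 m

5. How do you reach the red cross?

turn left 31°, forward 2.5 m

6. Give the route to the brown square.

turn right 16°, forward 4.8 m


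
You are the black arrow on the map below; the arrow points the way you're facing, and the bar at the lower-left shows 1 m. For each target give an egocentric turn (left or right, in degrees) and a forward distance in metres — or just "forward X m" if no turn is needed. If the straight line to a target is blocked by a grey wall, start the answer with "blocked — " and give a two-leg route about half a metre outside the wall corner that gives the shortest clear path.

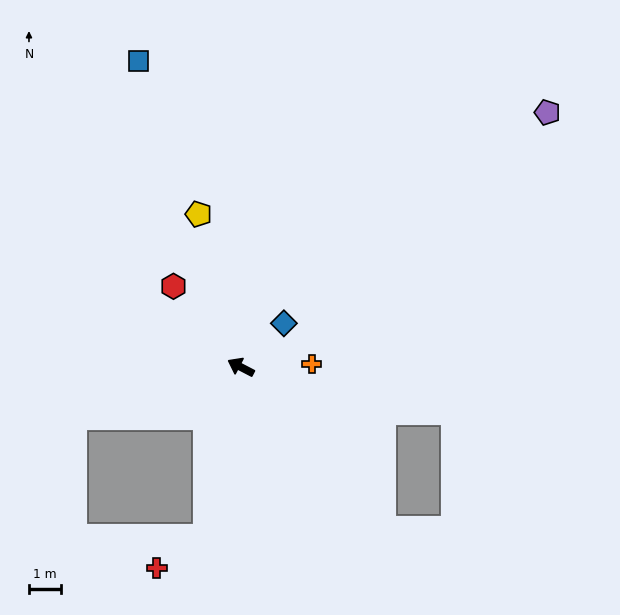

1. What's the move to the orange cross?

turn right 150°, forward 2.2 m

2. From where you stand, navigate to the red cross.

blocked — turn left 106°, forward 5.5 m, then turn right 47°, forward 1.8 m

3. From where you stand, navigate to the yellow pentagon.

turn right 47°, forward 5.0 m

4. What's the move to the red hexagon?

turn right 23°, forward 3.3 m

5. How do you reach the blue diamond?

turn right 107°, forward 1.9 m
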